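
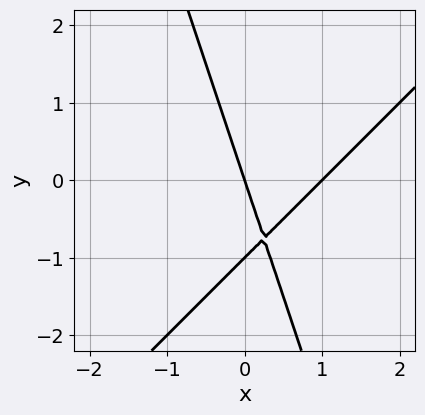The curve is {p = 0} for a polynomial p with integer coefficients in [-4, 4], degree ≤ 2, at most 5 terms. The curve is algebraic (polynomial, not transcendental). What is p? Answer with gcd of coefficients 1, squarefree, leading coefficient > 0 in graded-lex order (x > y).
3*x^2 - 2*x*y - y^2 - 3*x - y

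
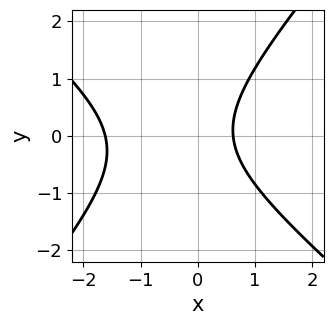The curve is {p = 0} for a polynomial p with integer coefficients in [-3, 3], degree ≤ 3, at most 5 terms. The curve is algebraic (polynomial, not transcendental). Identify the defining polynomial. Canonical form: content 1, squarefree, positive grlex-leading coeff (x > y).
3*x^2 + x*y - 3*y^2 + 3*x - 3

(a) Degree: the shape is more complex than any degree-1 curve, so deg p = 2.
(b) From the axis intercepts and sections: it misses every integer gridline on the y-axis.
(c) These observations pin down the coefficients.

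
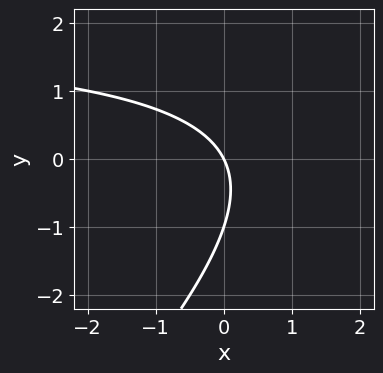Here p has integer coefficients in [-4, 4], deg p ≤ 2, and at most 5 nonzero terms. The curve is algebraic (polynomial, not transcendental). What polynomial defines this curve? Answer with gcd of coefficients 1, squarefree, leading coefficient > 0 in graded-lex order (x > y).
x*y - y^2 - 2*x - y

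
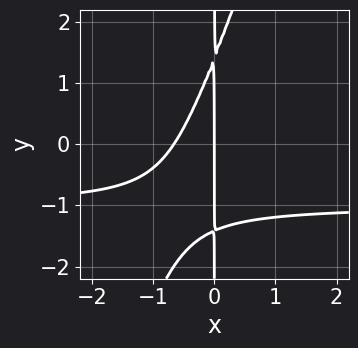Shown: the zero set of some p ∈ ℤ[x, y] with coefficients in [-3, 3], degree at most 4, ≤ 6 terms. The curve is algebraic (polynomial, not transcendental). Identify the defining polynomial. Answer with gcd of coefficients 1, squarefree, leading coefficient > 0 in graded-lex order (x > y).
3*x^2*y - x*y^2 + 3*x^2 + 2*x

First, degree: the shape is more complex than any degree-2 curve, so deg p = 3.
Next, checking where it meets the axes: the visible y-axis segment lies entirely on the curve; it meets the x-axis at x = 0 (among the integer gridlines).
Finally, fitting integer coefficients to these (and the overall shape) gives p.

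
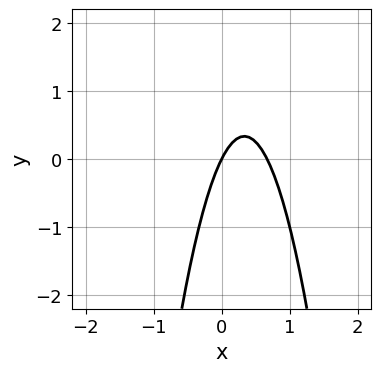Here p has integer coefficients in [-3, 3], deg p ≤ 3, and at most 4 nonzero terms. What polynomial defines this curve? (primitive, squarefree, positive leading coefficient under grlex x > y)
3*x^2 - 2*x + y

1. Degree: a generic line meets the curve in up to 2 points, so deg p = 2.
2. From the axis intercepts and sections: it meets the x-axis at x = 0 (among the integer gridlines); one y-axis crossing is at y = 0.
3. These observations pin down the coefficients.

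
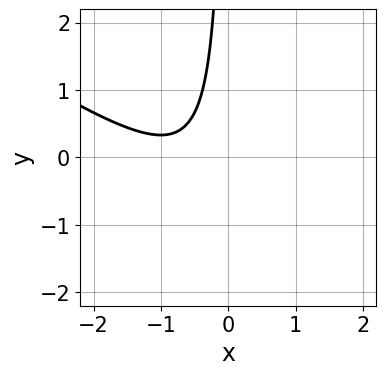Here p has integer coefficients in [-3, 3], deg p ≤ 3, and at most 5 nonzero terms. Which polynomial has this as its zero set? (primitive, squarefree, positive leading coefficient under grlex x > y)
First, deg p = 2. The shape is more complex than any degree-1 curve.
Next, observable constraints: no y-intercept at any integer in the box; no x-intercept at any integer in the box.
Finally, the integer polynomial consistent with all of this is the stated p.

2*x^2 + 3*x*y + 3*x + 2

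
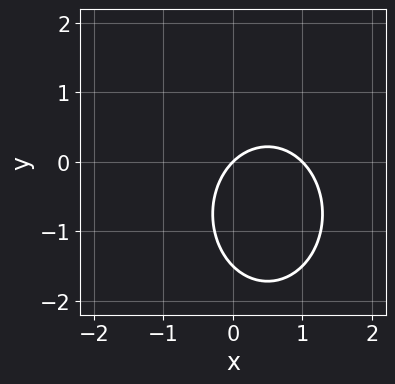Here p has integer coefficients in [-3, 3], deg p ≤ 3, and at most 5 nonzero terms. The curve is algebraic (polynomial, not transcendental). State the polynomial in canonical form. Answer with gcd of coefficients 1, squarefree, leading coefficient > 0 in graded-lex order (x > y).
3*x^2 + 2*y^2 - 3*x + 3*y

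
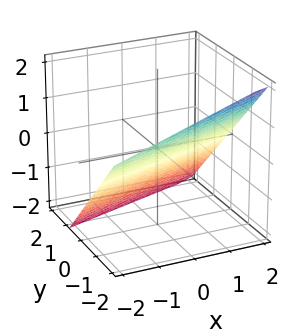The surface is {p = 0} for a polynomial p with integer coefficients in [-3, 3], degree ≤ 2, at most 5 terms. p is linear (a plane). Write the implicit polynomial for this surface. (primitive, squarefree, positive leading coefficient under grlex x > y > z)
1. The degree is 1 — the surface is flat (a plane).
2. Checking where it meets the axes: one x-axis crossing is at x = 2.
3. Assembling these constraints gives the stated polynomial.

x - 3*y - 3*z - 2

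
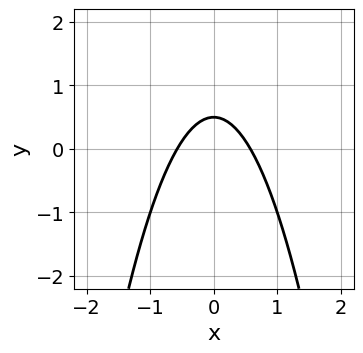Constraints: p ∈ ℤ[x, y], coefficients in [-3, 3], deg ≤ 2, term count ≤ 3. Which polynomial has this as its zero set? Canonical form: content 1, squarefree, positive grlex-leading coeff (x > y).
First, the degree is 2 — no degree-1 curve has this shape.
Then, symmetries: the x ↦ −x reflection is a symmetry, so x appears only in even powers.
Finally, putting this together gives p.

3*x^2 + 2*y - 1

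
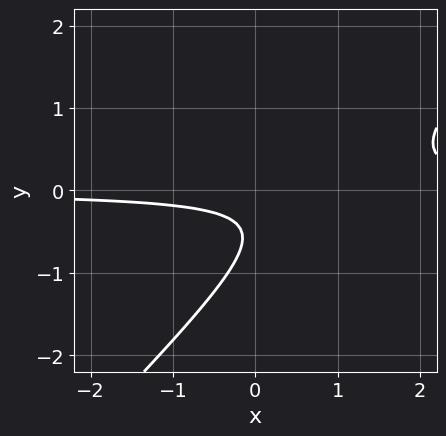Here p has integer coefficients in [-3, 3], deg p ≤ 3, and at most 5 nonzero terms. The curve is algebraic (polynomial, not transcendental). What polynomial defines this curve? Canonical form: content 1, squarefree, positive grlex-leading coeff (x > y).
3*x*y - 3*y^2 - 3*y - 1

1. deg p = 2. No degree-1 curve has this shape.
2. From the visible intercepts: the curve avoids every integer x-axis point in the box; it misses every integer gridline on the y-axis.
3. Together with the visible shape, these determine p as stated.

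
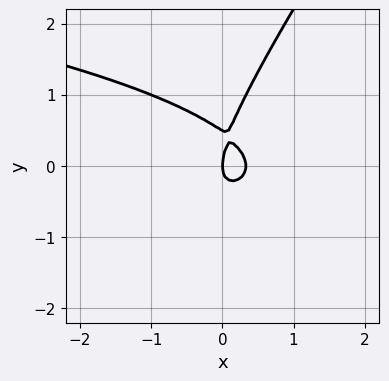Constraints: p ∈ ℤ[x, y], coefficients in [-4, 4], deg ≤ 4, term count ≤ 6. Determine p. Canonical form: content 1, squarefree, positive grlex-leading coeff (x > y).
3*x*y^2 - 2*y^3 + 3*x^2 + y^2 - x

Degree: a generic line meets the curve in up to 3 points, so deg p = 3.
Observable constraints: one y-axis crossing is at y = 0; one x-axis crossing is at x = 0.
Fitting integer coefficients to these (and the overall shape) gives p.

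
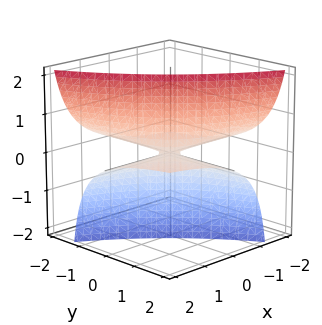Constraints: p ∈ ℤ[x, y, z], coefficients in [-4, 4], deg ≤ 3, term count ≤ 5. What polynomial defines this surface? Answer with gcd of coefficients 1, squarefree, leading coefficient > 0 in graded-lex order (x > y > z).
(a) Degree: a generic line meets the surface in up to 2 points, so deg p = 2.
(b) Checking where it meets the axes: the visible x-axis segment lies entirely on the surface; every point of the y-axis in the box is on the surface; it meets the z-axis at z = 0 (among the integer gridlines).
(c) Together with the visible shape, these determine p as stated.

x*y - 3*x*z - 3*y*z + z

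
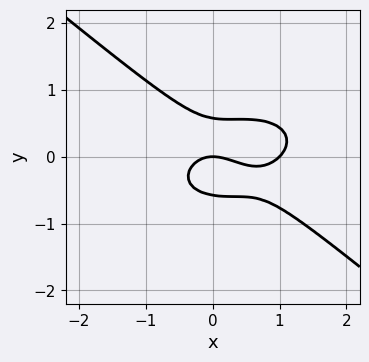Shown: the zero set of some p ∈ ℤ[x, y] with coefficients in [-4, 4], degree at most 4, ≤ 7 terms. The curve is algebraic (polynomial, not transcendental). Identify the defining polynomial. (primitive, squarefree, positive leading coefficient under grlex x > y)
(a) deg p = 3.
(b) Observable constraints: among the integer gridlines, it crosses the x-axis at x ∈ {0, 1}; one y-axis crossing is at y = 0.
(c) The integer polynomial consistent with all of this is the stated p.

x^3 + x*y^2 + 3*y^3 - x^2 - y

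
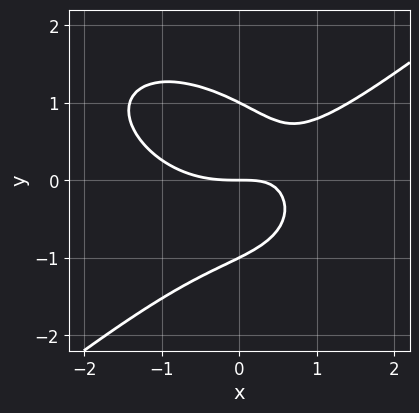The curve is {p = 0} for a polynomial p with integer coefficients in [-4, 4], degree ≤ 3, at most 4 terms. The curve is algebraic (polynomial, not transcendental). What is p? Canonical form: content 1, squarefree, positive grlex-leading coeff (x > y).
x^3 - 2*y^3 - 2*x*y + 2*y

1. deg p = 3. The shape is more complex than any degree-2 curve.
2. Reading off the gridlines: it meets the x-axis at x = 0 (among the integer gridlines); the y-axis gridline crossings are at y ∈ {-1, 0, 1}.
3. Matching integer coefficients to the picture gives p.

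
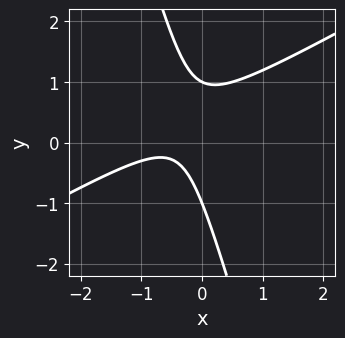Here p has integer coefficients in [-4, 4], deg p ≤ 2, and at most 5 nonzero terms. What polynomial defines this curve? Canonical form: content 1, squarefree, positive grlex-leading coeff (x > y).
2*x^2 - 3*x*y - y^2 + 2*x + 1

(a) deg p = 2. No degree-1 curve has this shape.
(b) From the visible intercepts: no x-intercept at any integer in the box; among the integer gridlines, it crosses the y-axis at y ∈ {-1, 1}.
(c) Assembling these constraints gives the stated polynomial.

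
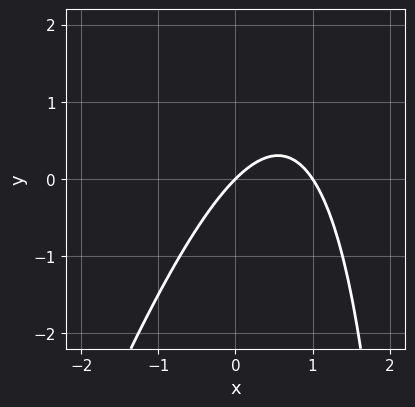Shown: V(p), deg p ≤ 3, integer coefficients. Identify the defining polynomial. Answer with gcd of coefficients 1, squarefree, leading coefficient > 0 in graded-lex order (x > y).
(a) Degree: the shape is more complex than any degree-1 curve, so deg p = 2.
(b) Checking where it meets the axes: the x-axis gridline crossings are at x ∈ {0, 1}; one y-axis crossing is at y = 0.
(c) Together with the visible shape, these determine p as stated.

3*x^2 - x*y - 3*x + 3*y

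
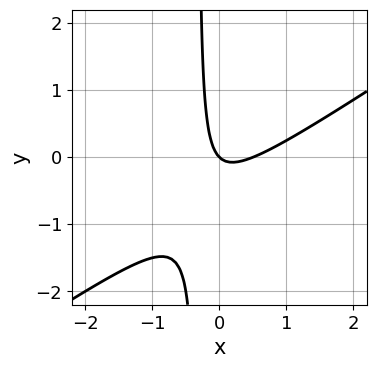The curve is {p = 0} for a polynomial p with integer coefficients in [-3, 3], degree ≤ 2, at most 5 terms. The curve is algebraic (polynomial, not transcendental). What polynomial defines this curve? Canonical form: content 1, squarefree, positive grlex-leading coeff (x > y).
2*x^2 - 3*x*y - x - y

First, degree: the shape is more complex than any degree-1 curve, so deg p = 2.
Then, from the visible intercepts: one y-axis crossing is at y = 0; it meets the x-axis at x = 0 (among the integer gridlines).
Finally, matching integer coefficients to the picture gives p.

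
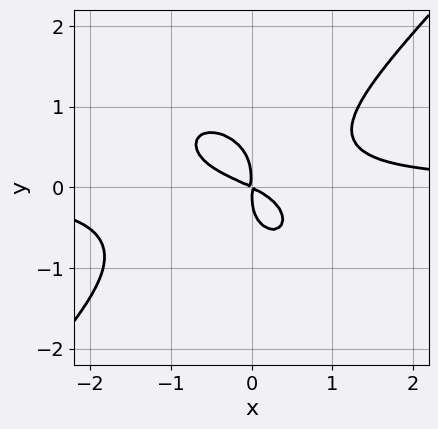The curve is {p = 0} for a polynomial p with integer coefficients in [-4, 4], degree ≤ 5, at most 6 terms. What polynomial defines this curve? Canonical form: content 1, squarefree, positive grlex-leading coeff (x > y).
(a) deg p = 4. No degree-3 curve has this shape.
(b) Solving for integer coefficients yields p as stated.

2*x^3*y - 2*y^4 + x^2*y - x^2 - 2*x*y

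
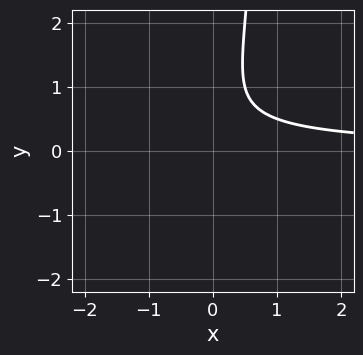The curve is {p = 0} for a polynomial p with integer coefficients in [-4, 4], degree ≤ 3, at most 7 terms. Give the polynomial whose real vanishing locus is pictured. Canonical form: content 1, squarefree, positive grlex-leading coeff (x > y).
x*y^2 + x*y - y^2 + y - 1

1. The degree is 3 — a generic line meets the curve in up to 3 points.
2. Reading off the gridlines: it misses every integer gridline on the x-axis; no y-intercept at any integer in the box.
3. The integer polynomial consistent with all of this is the stated p.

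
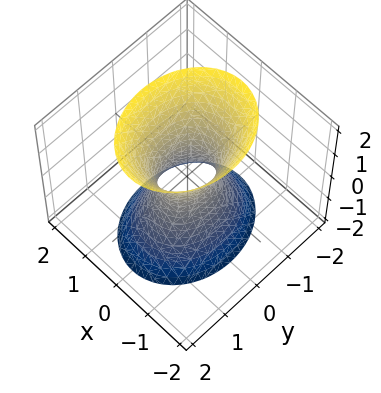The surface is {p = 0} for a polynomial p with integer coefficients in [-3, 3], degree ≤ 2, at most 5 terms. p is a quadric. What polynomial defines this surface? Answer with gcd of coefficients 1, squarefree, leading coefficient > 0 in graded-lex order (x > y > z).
3*x^2 + 2*y^2 - z^2 - 1

First, deg p = 2.
Next, symmetries: mirror symmetry y ↦ −y ⇒ only even powers of y; mirror symmetry x ↦ −x ⇒ only even powers of x; mirror symmetry z ↦ −z ⇒ only even powers of z.
Next, checking where it meets the axes: it misses every integer gridline on the z-axis.
Finally, solving for integer coefficients yields p as stated.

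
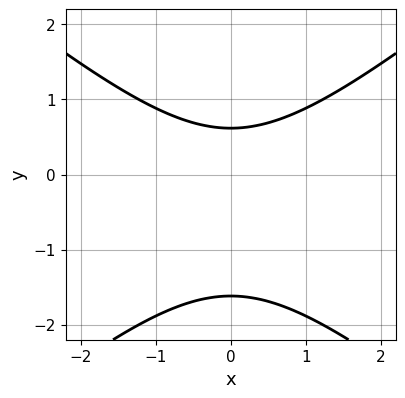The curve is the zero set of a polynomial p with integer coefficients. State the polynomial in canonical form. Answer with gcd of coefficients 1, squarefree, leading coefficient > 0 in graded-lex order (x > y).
(a) deg p = 2. No degree-1 curve has this shape.
(b) Symmetries: it's symmetric under x → −x, forcing even powers of x.
(c) From the visible intercepts: the curve avoids every integer x-axis point in the box.
(d) Assembling these constraints gives the stated polynomial.

2*x^2 - 3*y^2 - 3*y + 3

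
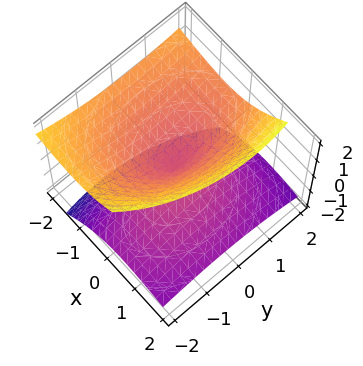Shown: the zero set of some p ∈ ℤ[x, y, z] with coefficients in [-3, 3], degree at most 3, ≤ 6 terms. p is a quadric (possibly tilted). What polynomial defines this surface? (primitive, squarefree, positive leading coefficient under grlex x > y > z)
2*x^2 + 3*x*z + y^2 - y*z - 3*z^2

First, there are 2 components.
Next, deg p = 2.
Next, from the visible intercepts: it crosses the y-axis at the gridline y = 0; it meets the x-axis at x = 0 (among the integer gridlines); one z-axis crossing is at z = 0.
Finally, putting this together gives p.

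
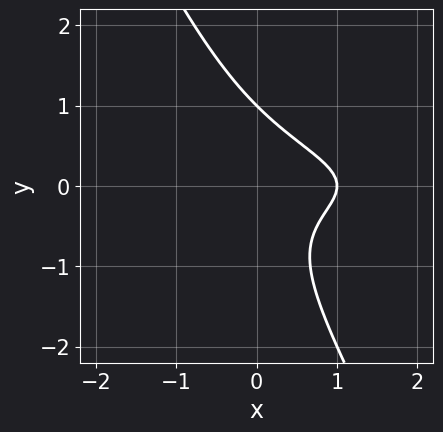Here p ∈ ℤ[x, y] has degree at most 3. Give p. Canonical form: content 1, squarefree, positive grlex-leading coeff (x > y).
2*x*y^2 + y^3 + x - 1

The degree is 3 — a generic line meets the curve in up to 3 points.
Checking where it meets the axes: it crosses the y-axis at the gridline y = 1; it meets the x-axis at x = 1 (among the integer gridlines).
Fitting integer coefficients to these (and the overall shape) gives p.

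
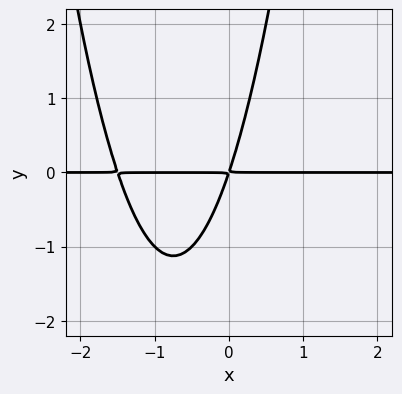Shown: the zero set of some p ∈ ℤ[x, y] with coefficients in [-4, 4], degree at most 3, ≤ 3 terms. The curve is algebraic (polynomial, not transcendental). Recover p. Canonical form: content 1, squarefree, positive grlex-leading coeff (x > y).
2*x^2*y + 3*x*y - y^2

First, degree: a generic line meets the curve in up to 3 points, so deg p = 3.
Next, from the visible intercepts: the visible x-axis segment lies entirely on the curve.
Finally, matching integer coefficients to the picture gives p.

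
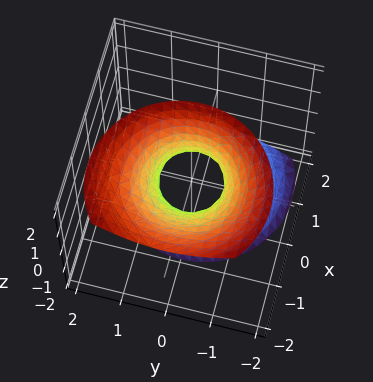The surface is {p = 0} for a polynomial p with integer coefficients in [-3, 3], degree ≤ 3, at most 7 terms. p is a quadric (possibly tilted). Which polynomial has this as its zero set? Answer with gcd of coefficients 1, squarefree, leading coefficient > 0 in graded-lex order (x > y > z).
2*x^2 + 2*x*z + 2*y^2 - z^2 - 1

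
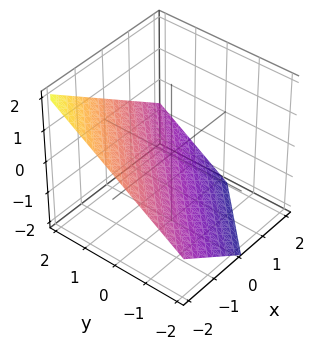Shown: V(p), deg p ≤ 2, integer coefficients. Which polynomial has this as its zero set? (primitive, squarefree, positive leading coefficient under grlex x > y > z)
deg p = 1.
From the axis intercepts and sections: it crosses the x-axis at the gridline x = -1; it crosses the y-axis at the gridline y = 1.
Together with the visible shape, these determine p as stated.

2*x - 2*y + 3*z + 2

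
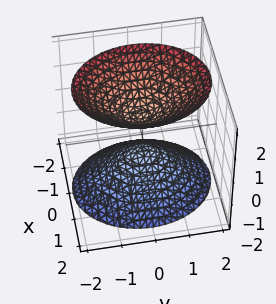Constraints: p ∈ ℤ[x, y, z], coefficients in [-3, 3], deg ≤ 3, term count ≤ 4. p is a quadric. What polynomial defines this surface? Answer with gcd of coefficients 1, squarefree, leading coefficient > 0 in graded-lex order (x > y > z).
3*x^2 + 2*y^2 - 2*z^2 + 1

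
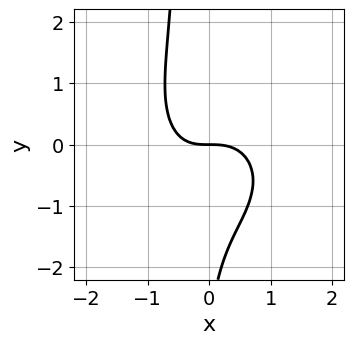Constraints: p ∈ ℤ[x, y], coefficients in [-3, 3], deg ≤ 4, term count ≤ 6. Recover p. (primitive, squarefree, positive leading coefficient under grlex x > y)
The degree is 3 — the shape is more complex than any degree-2 curve.
Checking where it meets the axes: one y-axis crossing is at y = 0; it meets the x-axis at x = 0 (among the integer gridlines).
Putting this together gives p.

3*x^3 + 3*x*y^2 + x*y + y^2 + 3*y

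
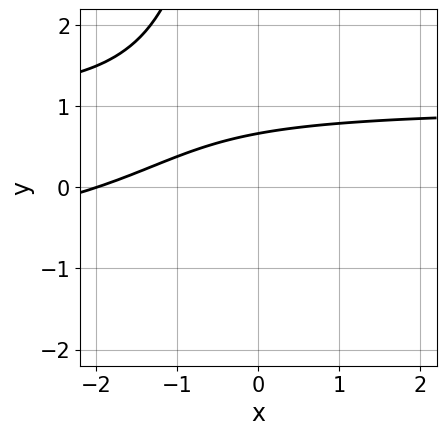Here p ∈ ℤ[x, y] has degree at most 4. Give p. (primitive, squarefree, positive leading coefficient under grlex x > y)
x*y^2 - x + 3*y - 2

First, deg p = 3.
Next, from the axis intercepts and sections: it meets the x-axis at x = -2 (among the integer gridlines).
Finally, solving for integer coefficients yields p as stated.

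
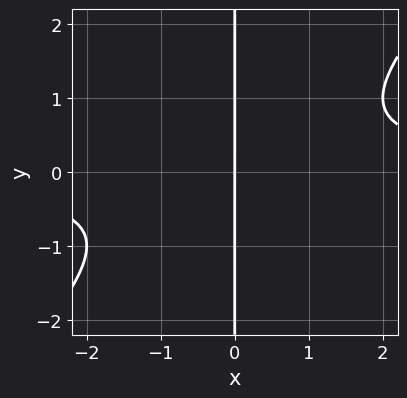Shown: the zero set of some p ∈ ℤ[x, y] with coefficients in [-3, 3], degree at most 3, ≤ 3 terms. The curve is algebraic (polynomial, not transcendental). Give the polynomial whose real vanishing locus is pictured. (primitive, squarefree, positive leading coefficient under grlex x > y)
First, degree: the shape is more complex than any degree-2 curve, so deg p = 3.
Next, reading off the gridlines: it meets the x-axis at x = 0 (among the integer gridlines); the visible y-axis segment lies entirely on the curve.
Finally, putting this together gives p.

x^2*y - x*y^2 - x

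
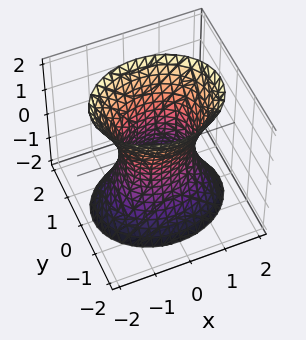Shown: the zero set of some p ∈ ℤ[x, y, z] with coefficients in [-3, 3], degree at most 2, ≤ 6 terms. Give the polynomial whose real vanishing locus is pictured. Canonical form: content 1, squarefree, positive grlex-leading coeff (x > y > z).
1. The degree is 2 — an hourglass — one-sheet hyperboloid; a quadric.
2. Symmetries: the x ↦ −x reflection is a symmetry, so x appears only in even powers; mirror symmetry z ↦ −z ⇒ only even powers of z; mirror symmetry y ↦ −y ⇒ only even powers of y.
3. Against the integer gridlines: the x-axis gridline crossings are at x ∈ {-1, 1}; no z-intercept at any integer in the box.
4. Fitting integer coefficients to these (and the overall shape) gives p.

2*x^2 + 3*y^2 - z^2 - 2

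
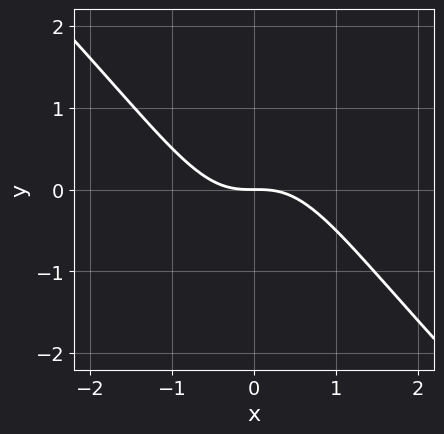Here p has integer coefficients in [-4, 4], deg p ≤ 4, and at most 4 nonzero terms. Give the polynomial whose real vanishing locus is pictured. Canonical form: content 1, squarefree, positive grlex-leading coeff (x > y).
x^3 + x^2*y + y

Degree: the shape is more complex than any degree-2 curve, so deg p = 3.
Observable constraints: it crosses the x-axis at the gridline x = 0; it crosses the y-axis at the gridline y = 0.
Putting this together gives p.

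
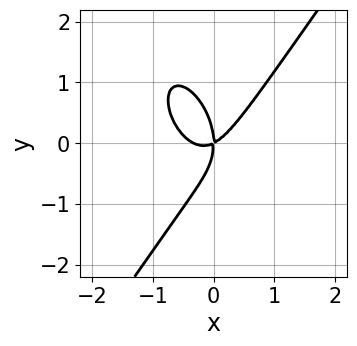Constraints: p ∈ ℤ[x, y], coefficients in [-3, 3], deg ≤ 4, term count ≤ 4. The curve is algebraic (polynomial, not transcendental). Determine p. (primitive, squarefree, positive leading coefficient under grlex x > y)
(a) Degree: a generic line meets the curve in up to 3 points, so deg p = 3.
(b) From the visible intercepts: one y-axis crossing is at y = 0; it crosses the x-axis at the gridline x = 0.
(c) Together with the visible shape, these determine p as stated.

3*x^3 - y^3 + x^2 - 2*x*y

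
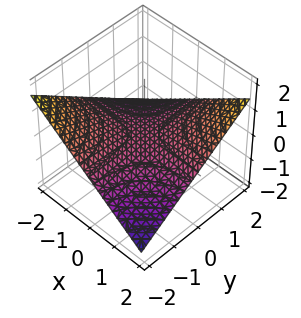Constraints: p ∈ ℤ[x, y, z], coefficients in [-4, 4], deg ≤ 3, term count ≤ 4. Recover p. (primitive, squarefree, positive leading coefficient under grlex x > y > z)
x*y - 3*z

(a) deg p = 2.
(b) Checking where it meets the axes: the visible x-axis segment lies entirely on the surface; every point of the y-axis in the box is on the surface; one z-axis crossing is at z = 0.
(c) Matching integer coefficients to the picture gives p.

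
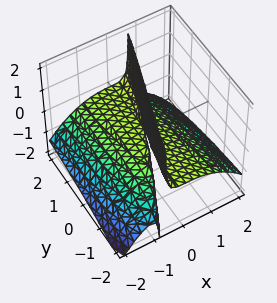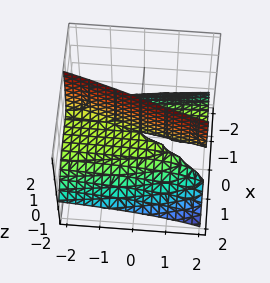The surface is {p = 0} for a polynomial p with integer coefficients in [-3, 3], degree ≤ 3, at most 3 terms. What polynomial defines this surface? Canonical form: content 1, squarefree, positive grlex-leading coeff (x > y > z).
The degree is 3 — the shape is more complex than any degree-2 surface.
Checking where it meets the axes: it crosses the x-axis at the gridline x = 0; every point of the z-axis in the box is on the surface; the visible y-axis segment lies entirely on the surface.
Fitting integer coefficients to these (and the overall shape) gives p.

x^3 + 3*x*z - y*z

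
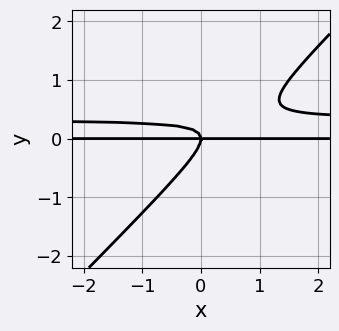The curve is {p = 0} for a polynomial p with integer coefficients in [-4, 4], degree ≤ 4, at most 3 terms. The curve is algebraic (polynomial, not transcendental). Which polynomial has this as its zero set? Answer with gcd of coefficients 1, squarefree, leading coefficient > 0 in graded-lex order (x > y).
3*x*y^2 - 3*y^3 - x*y

The degree is 3 — no degree-2 curve has this shape.
From the axis intercepts and sections: it crosses the y-axis at the gridline y = 0; every point of the x-axis in the box is on the curve.
The integer polynomial consistent with all of this is the stated p.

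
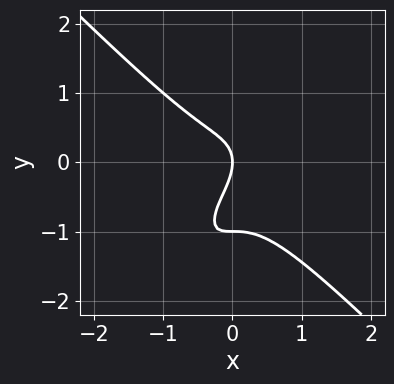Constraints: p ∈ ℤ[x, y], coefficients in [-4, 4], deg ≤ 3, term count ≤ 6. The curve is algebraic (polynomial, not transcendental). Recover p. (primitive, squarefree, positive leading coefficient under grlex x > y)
First, degree: no degree-2 curve has this shape, so deg p = 3.
Then, against the integer gridlines: it meets the x-axis at x = 0 (among the integer gridlines); the y-axis gridline crossings are at y ∈ {-1, 0}.
Finally, solving for integer coefficients yields p as stated.

2*x^3 - x*y^2 + y^3 + y^2 + x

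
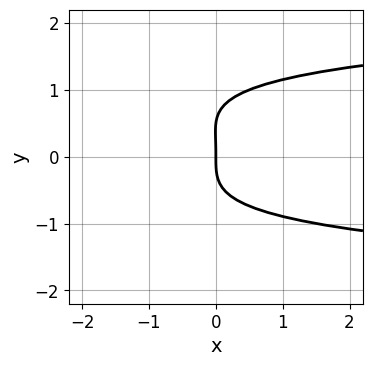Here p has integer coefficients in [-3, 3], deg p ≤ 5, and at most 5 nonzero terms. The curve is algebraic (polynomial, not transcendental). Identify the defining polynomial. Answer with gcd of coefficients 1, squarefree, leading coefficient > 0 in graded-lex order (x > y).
2*y^4 - y^3 - 2*x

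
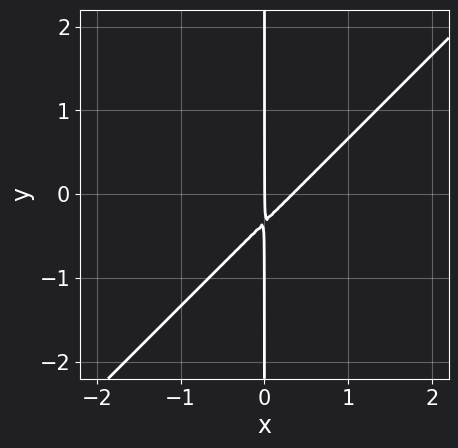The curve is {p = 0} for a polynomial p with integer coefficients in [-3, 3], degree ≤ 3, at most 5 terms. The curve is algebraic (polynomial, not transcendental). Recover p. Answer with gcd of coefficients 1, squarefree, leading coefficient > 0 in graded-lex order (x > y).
3*x^2 - 3*x*y - x

1. Degree: the shape is more complex than any degree-1 curve, so deg p = 2.
2. From the visible intercepts: one x-axis crossing is at x = 0; the visible y-axis segment lies entirely on the curve.
3. Assembling these constraints gives the stated polynomial.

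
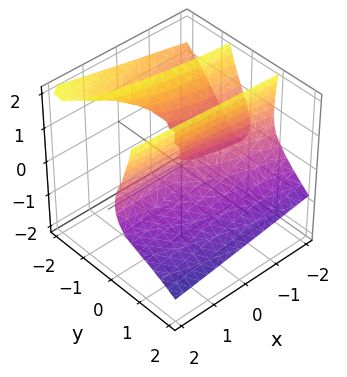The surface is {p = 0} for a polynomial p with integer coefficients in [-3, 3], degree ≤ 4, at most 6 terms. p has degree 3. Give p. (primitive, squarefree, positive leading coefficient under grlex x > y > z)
(a) I count 2 distinct pieces.
(b) Degree: the shape is more complex than any degree-2 surface, so deg p = 3.
(c) Checking where it meets the axes: it meets the y-axis at y = 0 (among the integer gridlines); every point of the x-axis in the box is on the surface; one z-axis crossing is at z = 0.
(d) Solving for integer coefficients yields p as stated.

2*y^3 + 3*y^2*z + x*y - z^2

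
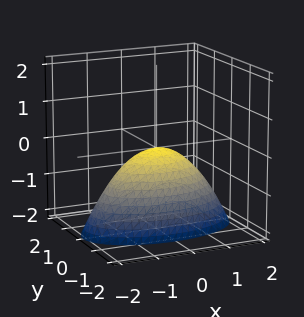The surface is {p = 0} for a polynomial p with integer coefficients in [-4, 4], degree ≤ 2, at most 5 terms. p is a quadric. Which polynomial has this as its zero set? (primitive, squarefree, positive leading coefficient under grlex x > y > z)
x^2 + 3*y^2 + 2*z

First, the degree is 2 — a single bowl opening along one axis; a quadric.
Next, symmetries: the y ↦ −y reflection is a symmetry, so y appears only in even powers; mirror symmetry x ↦ −x ⇒ only even powers of x.
Next, checking where it meets the axes: it crosses the z-axis at the gridline z = 0; it meets the y-axis at y = 0 (among the integer gridlines); it crosses the x-axis at the gridline x = 0.
Finally, fitting integer coefficients to these (and the overall shape) gives p.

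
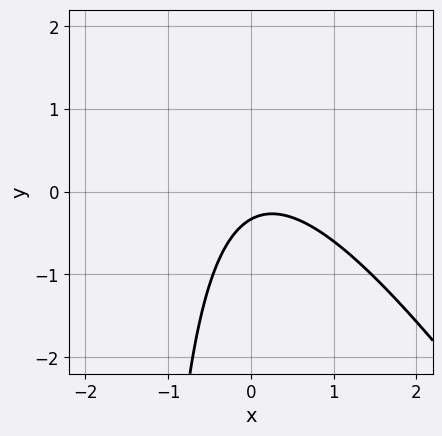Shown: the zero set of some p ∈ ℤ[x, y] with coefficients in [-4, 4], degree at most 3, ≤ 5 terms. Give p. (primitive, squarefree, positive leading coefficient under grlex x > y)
3*x^2 + 2*x*y - x + 3*y + 1

(a) Degree: the shape is more complex than any degree-1 curve, so deg p = 2.
(b) From the visible intercepts: the curve avoids every integer x-axis point in the box.
(c) Matching integer coefficients to the picture gives p.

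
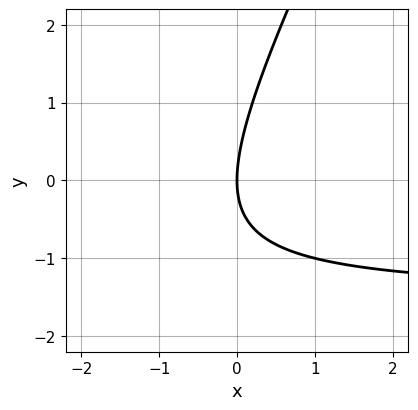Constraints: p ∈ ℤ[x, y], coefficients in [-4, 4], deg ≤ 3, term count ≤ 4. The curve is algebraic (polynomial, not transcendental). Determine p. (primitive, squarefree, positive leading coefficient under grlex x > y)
2*x*y - y^2 + 3*x

(a) The degree is 2 — no degree-1 curve has this shape.
(b) From the axis intercepts and sections: it crosses the y-axis at the gridline y = 0; one x-axis crossing is at x = 0.
(c) These observations pin down the coefficients.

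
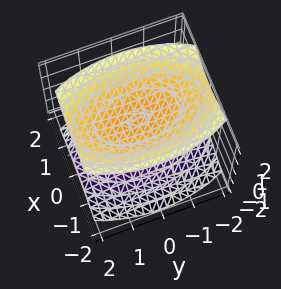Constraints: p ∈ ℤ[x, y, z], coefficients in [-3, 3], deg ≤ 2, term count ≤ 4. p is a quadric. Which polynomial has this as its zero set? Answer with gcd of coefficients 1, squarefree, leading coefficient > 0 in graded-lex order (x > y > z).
3*x^2 + y^2 - 3*z^2 + 3

First, there are 2 components. They look like related sheets of one shape, so recover p as a whole.
Then, the degree is 2 — two separate bowl-shaped sheets opening away from each other; a quadric.
Then, symmetries: the z ↦ −z reflection is a symmetry, so z appears only in even powers; it's symmetric under y → −y, forcing even powers of y; mirror symmetry x ↦ −x ⇒ only even powers of x.
Then, reading off the gridlines: among the integer gridlines, it crosses the z-axis at z ∈ {-1, 1}; it misses every integer gridline on the y-axis; the surface avoids every integer x-axis point in the box.
Finally, the integer polynomial consistent with all of this is the stated p.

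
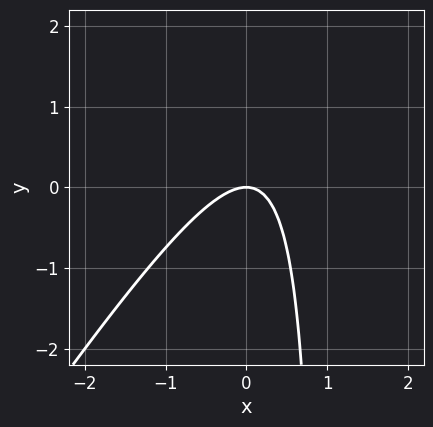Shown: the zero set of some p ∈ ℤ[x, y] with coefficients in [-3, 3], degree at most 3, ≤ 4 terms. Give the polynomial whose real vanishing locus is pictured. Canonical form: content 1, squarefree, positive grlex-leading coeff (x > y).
3*x^2 - 2*x*y + 2*y

(a) The degree is 2 — no degree-1 curve has this shape.
(b) Checking where it meets the axes: one x-axis crossing is at x = 0; it meets the y-axis at y = 0 (among the integer gridlines).
(c) Matching integer coefficients to the picture gives p.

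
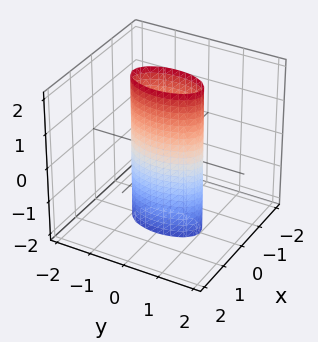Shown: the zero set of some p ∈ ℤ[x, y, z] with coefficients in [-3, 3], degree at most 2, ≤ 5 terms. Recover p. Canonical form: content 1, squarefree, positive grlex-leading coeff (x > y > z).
(a) deg p = 2.
(b) Symmetries: it's symmetric under y → −y, forcing even powers of y; mirror symmetry x ↦ −x ⇒ only even powers of x; mirror symmetry z ↦ −z ⇒ only even powers of z.
(c) Reading off the gridlines: it misses every integer gridline on the z-axis; among the integer gridlines, it crosses the y-axis at y ∈ {-1, 1}.
(d) These observations pin down the coefficients.

3*x^2 + y^2 - 1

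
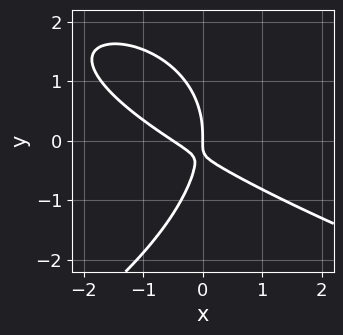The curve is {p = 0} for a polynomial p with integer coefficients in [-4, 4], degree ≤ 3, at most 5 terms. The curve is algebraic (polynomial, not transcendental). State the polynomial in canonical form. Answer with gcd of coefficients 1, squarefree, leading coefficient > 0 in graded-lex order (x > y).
deg p = 3. The shape is more complex than any degree-2 curve.
Observable constraints: it meets the y-axis at y = 0 (among the integer gridlines); one x-axis crossing is at x = 0.
The integer polynomial consistent with all of this is the stated p.

y^3 + 2*x^2 + 3*x*y + x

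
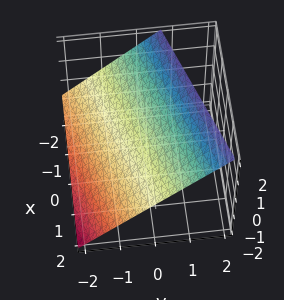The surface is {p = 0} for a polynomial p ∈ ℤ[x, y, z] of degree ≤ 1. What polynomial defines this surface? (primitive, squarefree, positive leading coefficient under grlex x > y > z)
x - 3*y + 3*z - 2

1. Degree: the surface is flat (a plane), so deg p = 1.
2. From the visible intercepts: it meets the x-axis at x = 2 (among the integer gridlines).
3. Together with the visible shape, these determine p as stated.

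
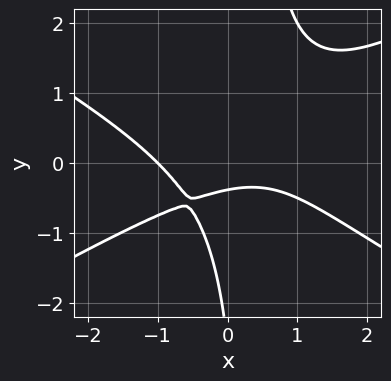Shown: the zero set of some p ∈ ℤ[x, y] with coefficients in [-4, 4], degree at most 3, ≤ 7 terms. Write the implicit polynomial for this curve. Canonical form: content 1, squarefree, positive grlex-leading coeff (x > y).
Degree: the shape is more complex than any degree-2 curve, so deg p = 3.
Against the integer gridlines: it crosses the x-axis at the gridline x = -1.
These observations pin down the coefficients.

x^3 - 3*x*y^2 + y^2 + 3*y + 1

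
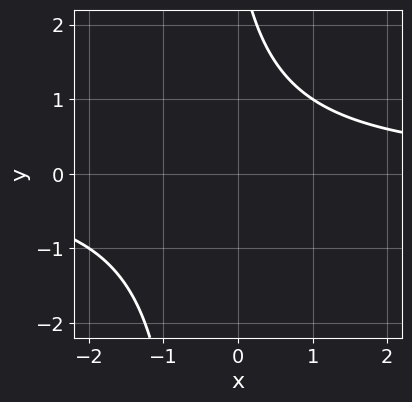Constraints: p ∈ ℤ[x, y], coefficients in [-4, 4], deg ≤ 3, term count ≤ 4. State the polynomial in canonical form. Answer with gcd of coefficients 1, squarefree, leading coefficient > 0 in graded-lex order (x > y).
1. Degree: the shape is more complex than any degree-1 curve, so deg p = 2.
2. From the visible intercepts: it misses every integer gridline on the x-axis; it misses every integer gridline on the y-axis.
3. Solving for integer coefficients yields p as stated.

2*x*y + y - 3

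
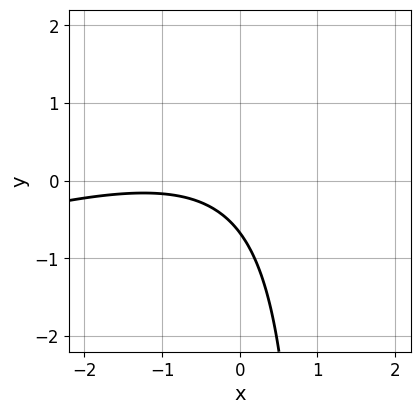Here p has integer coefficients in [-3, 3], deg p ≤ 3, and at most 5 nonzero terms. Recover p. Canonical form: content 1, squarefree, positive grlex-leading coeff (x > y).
x^2 - 3*x*y + 2*x + 3*y + 2

The degree is 2 — no degree-1 curve has this shape.
Against the integer gridlines: no x-intercept at any integer in the box.
These observations pin down the coefficients.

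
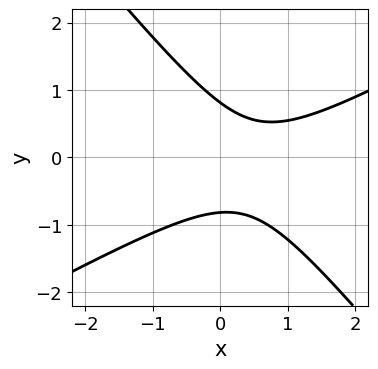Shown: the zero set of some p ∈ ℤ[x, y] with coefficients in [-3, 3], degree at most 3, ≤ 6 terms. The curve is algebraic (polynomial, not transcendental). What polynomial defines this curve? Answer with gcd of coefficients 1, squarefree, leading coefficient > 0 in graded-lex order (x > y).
2*x^2 - 2*x*y - 3*y^2 - 2*x + 2

First, deg p = 2. No degree-1 curve has this shape.
Next, from the axis intercepts and sections: the curve avoids every integer x-axis point in the box.
Finally, assembling these constraints gives the stated polynomial.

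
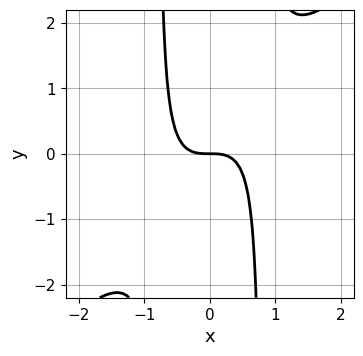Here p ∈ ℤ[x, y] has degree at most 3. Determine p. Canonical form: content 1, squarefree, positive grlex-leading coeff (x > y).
deg p = 3.
Checking where it meets the axes: it crosses the x-axis at the gridline x = 0; one y-axis crossing is at y = 0.
Fitting integer coefficients to these (and the overall shape) gives p.

3*x^3 - 3*x^2*y + 2*y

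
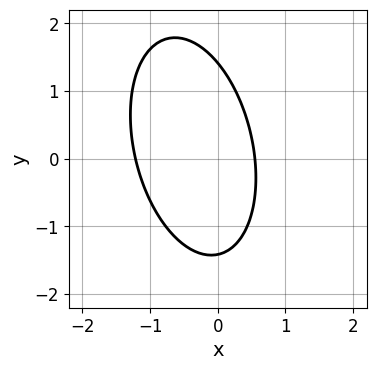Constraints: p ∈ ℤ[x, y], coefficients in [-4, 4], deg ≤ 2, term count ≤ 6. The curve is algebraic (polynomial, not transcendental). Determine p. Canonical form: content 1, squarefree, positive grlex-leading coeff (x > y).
First, the degree is 2 — the shape is more complex than any degree-1 curve.
Finally, the integer polynomial consistent with all of this is the stated p.

3*x^2 + x*y + y^2 + 2*x - 2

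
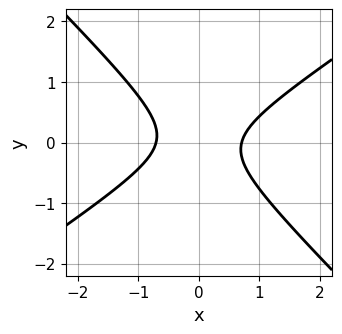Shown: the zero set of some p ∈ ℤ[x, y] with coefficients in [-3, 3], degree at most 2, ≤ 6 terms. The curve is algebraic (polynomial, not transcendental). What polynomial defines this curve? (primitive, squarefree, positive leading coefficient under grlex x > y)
First, the degree is 2 — a generic line meets the curve in up to 2 points.
Next, against the integer gridlines: it misses every integer gridline on the y-axis.
Finally, solving for integer coefficients yields p as stated.

2*x^2 - x*y - 3*y^2 - 1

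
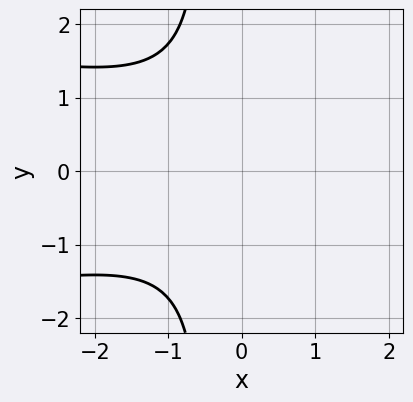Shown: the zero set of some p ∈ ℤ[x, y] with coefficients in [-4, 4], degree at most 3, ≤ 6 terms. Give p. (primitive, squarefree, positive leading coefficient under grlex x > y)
1. Degree: no degree-2 curve has this shape, so deg p = 3.
2. Symmetries: it's symmetric under y → −y, forcing even powers of y.
3. Observable constraints: it misses every integer gridline on the y-axis; it misses every integer gridline on the x-axis.
4. Fitting integer coefficients to these (and the overall shape) gives p.

2*x*y^2 + x^2 + y^2 + 2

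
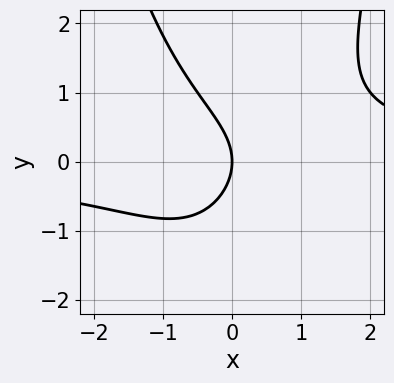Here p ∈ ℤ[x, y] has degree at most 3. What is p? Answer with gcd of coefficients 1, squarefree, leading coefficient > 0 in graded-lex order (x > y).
2*x^2*y - 2*y^2 - 3*x

First, degree: no degree-2 curve has this shape, so deg p = 3.
Then, from the axis intercepts and sections: it crosses the x-axis at the gridline x = 0; it meets the y-axis at y = 0 (among the integer gridlines).
Finally, putting this together gives p.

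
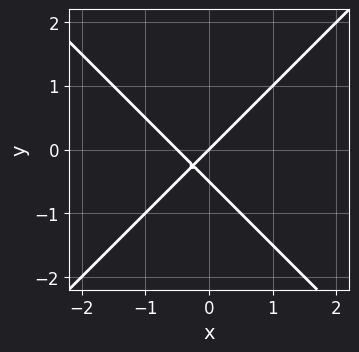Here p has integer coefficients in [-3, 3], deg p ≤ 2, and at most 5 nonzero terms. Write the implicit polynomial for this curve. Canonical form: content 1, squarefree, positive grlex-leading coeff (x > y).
2*x^2 - 2*y^2 + x - y

(a) The degree is 2 — a generic line meets the curve in up to 2 points.
(b) Checking where it meets the axes: it crosses the x-axis at the gridline x = 0; one y-axis crossing is at y = 0.
(c) Solving for integer coefficients yields p as stated.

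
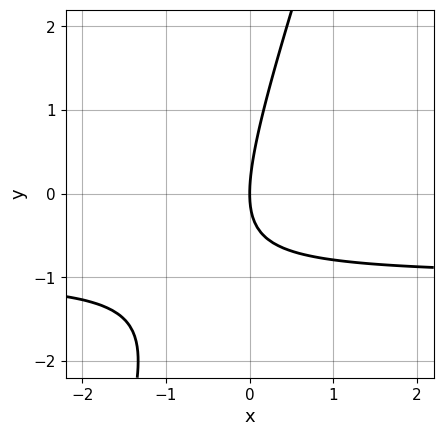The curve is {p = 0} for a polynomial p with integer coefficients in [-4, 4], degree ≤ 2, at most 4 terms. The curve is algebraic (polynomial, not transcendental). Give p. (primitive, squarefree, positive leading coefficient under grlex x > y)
3*x*y - y^2 + 3*x

1. Degree: no degree-1 curve has this shape, so deg p = 2.
2. From the visible intercepts: it crosses the y-axis at the gridline y = 0; it crosses the x-axis at the gridline x = 0.
3. Solving for integer coefficients yields p as stated.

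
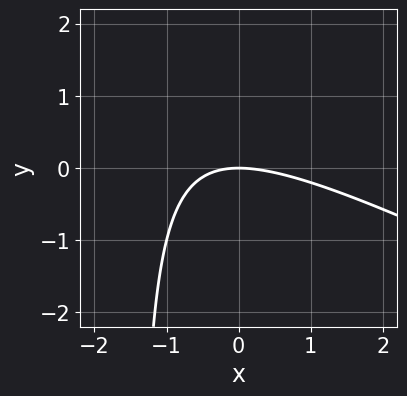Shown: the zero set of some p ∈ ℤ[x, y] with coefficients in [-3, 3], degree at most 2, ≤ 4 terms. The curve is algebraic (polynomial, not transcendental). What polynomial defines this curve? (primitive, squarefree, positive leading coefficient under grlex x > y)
Degree: a generic line meets the curve in up to 2 points, so deg p = 2.
Against the integer gridlines: it crosses the x-axis at the gridline x = 0; it meets the y-axis at y = 0 (among the integer gridlines).
These observations pin down the coefficients.

x^2 + 2*x*y + 3*y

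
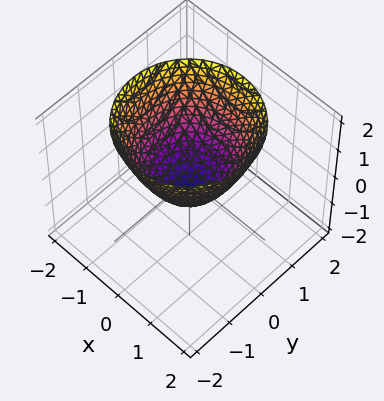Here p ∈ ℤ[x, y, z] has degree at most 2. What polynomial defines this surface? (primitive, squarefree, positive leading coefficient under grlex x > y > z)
2*x^2 + 2*y^2 - 2*z - 1

1. Degree: the shape is more complex than any degree-1 surface, so deg p = 2.
2. Symmetries: every cross-section ⟂ z is a circle, so x, y appear only via x² + y².
3. Checking where it meets the axes: a circular section at z = 2 has radius between 1 and 2.
4. Solving for integer coefficients yields p as stated.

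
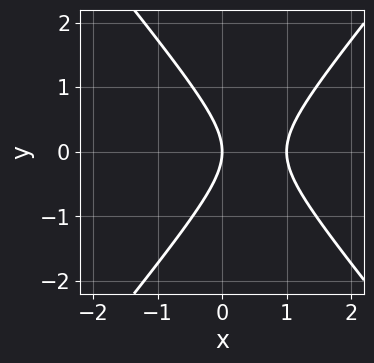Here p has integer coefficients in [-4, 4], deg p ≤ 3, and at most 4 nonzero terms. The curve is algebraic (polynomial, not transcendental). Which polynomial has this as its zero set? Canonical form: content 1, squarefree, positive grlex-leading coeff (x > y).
3*x^2 - 2*y^2 - 3*x

(a) Degree: no degree-1 curve has this shape, so deg p = 2.
(b) Symmetries: the y ↦ −y reflection is a symmetry, so y appears only in even powers.
(c) From the axis intercepts and sections: among the integer gridlines, it crosses the x-axis at x ∈ {0, 1}; it crosses the y-axis at the gridline y = 0.
(d) Solving for integer coefficients yields p as stated.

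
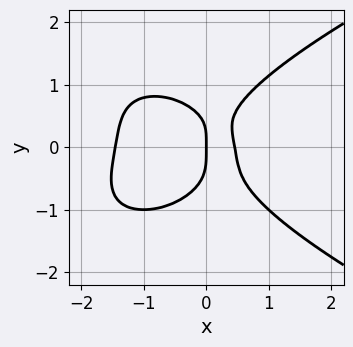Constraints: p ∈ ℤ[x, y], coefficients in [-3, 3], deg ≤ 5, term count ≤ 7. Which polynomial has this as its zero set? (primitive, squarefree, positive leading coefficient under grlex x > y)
3*y^4 - 3*x^3 - 3*x^2 - x*y + 2*x

deg p = 4. A generic line meets the curve in up to 4 points.
Against the integer gridlines: it meets the y-axis at y = 0 (among the integer gridlines); it meets the x-axis at x = 0 (among the integer gridlines).
Fitting integer coefficients to these (and the overall shape) gives p.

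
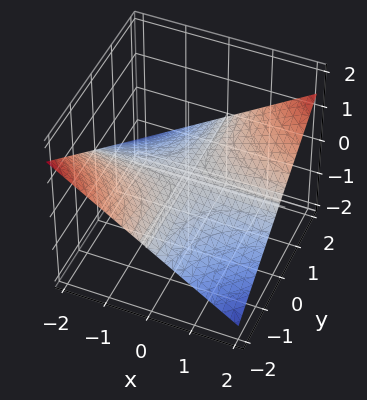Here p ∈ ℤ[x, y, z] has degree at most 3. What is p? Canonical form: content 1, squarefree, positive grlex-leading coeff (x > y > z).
x*y - 3*z

Degree: a hyperbolic paraboloid; a quadric, so deg p = 2.
Against the integer gridlines: the visible y-axis segment lies entirely on the surface; it crosses the z-axis at the gridline z = 0; every point of the x-axis in the box is on the surface.
Fitting integer coefficients to these (and the overall shape) gives p.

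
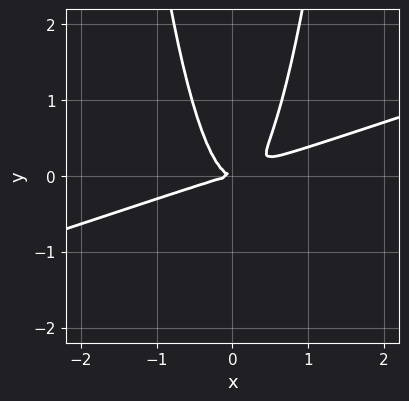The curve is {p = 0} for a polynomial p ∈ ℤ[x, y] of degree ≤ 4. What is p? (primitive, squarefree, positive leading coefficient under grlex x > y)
x^3 - 3*x^2*y + y^2

deg p = 3. No degree-2 curve has this shape.
From the axis intercepts and sections: it crosses the y-axis at the gridline y = 0; it crosses the x-axis at the gridline x = 0.
These observations pin down the coefficients.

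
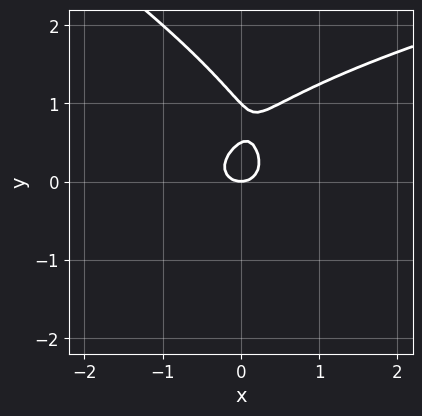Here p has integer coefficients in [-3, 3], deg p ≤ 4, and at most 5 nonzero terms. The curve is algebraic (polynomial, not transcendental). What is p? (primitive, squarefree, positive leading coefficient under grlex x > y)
x*y^2 + 2*y^3 - 2*x^2 - 3*y^2 + y

(a) Degree: a generic line meets the curve in up to 3 points, so deg p = 3.
(b) Checking where it meets the axes: the y-axis gridline crossings are at y ∈ {0, 1}; it crosses the x-axis at the gridline x = 0.
(c) Putting this together gives p.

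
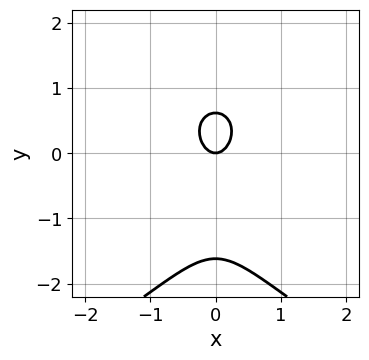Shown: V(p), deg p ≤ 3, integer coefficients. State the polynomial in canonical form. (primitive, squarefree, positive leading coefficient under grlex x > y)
y^3 + 3*x^2 + y^2 - y

The degree is 3 — the shape is more complex than any degree-2 curve.
Symmetries: the x ↦ −x reflection is a symmetry, so x appears only in even powers.
From the axis intercepts and sections: it crosses the y-axis at the gridline y = 0; it crosses the x-axis at the gridline x = 0.
Matching integer coefficients to the picture gives p.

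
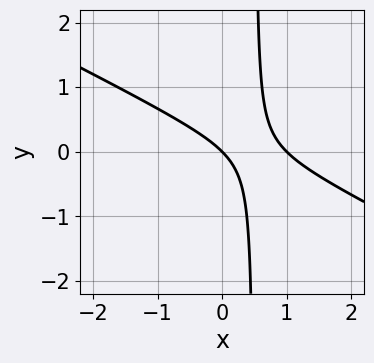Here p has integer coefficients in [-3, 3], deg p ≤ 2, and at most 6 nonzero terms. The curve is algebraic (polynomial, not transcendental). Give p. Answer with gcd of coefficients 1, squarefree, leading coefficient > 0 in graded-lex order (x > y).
x^2 + 2*x*y - x - y

First, the degree is 2 — the shape is more complex than any degree-1 curve.
Next, from the axis intercepts and sections: it crosses the y-axis at the gridline y = 0; the x-axis gridline crossings are at x ∈ {0, 1}.
Finally, fitting integer coefficients to these (and the overall shape) gives p.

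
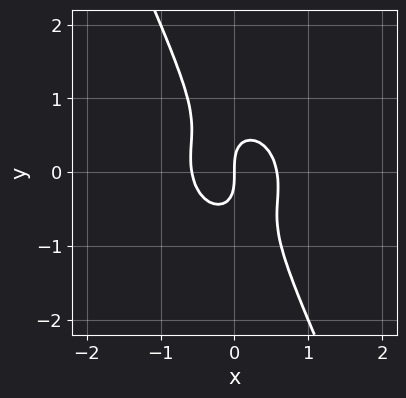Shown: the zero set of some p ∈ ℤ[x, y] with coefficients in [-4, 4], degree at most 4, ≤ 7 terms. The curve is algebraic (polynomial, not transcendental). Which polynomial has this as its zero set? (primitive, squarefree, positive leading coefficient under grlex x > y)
3*x^3 + x^2*y + 2*x*y^2 + y^3 - x

The degree is 3 — no degree-2 curve has this shape.
Reading off the gridlines: one y-axis crossing is at y = 0; it meets the x-axis at x = 0 (among the integer gridlines).
The integer polynomial consistent with all of this is the stated p.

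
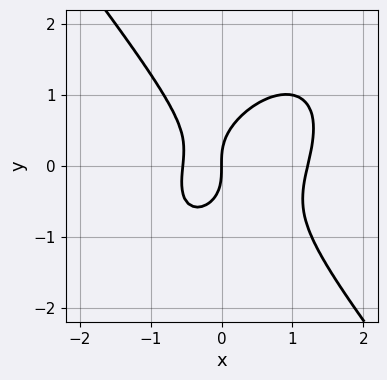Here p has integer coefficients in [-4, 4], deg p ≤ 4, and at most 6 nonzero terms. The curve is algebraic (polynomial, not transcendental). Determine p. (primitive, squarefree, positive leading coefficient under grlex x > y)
1. Degree: a generic line meets the curve in up to 3 points, so deg p = 3.
2. From the visible intercepts: one y-axis crossing is at y = 0; one x-axis crossing is at x = 0.
3. Assembling these constraints gives the stated polynomial.

3*x^3 - x^2*y + 2*y^3 - 2*x^2 - 2*x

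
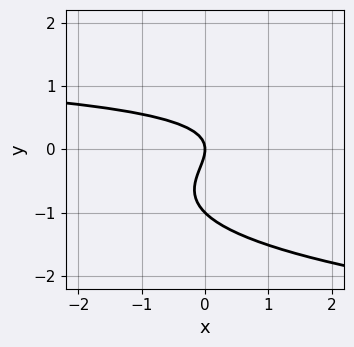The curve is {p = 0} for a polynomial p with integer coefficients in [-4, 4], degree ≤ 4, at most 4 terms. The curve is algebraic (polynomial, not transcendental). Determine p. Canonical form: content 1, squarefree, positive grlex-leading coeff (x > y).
3*y^3 - x*y + 3*y^2 + 2*x

1. deg p = 3.
2. Observable constraints: it meets the x-axis at x = 0 (among the integer gridlines); the y-axis gridline crossings are at y ∈ {-1, 0}.
3. Fitting integer coefficients to these (and the overall shape) gives p.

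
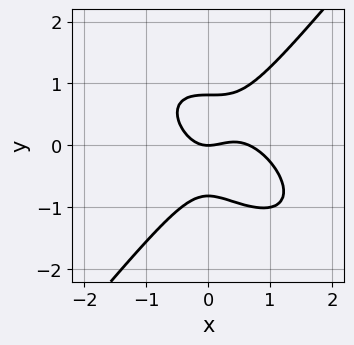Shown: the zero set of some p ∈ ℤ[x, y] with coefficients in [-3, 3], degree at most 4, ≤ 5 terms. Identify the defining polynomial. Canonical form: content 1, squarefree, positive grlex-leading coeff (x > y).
3*x^3 + 2*x^2*y - 3*y^3 - 2*x^2 + 2*y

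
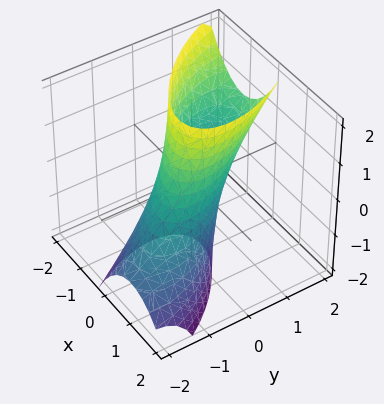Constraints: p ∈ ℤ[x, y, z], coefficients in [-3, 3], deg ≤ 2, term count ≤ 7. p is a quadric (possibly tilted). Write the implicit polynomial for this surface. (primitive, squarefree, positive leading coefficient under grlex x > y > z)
(a) The degree is 2 — the shape is more complex than any degree-1 surface.
(b) Against the integer gridlines: no z-intercept at any integer in the box; among the integer gridlines, it crosses the y-axis at y ∈ {-1, 1}.
(c) Assembling these constraints gives the stated polynomial.

3*x^2 + 3*x*y + 2*y^2 - 2*y*z - 2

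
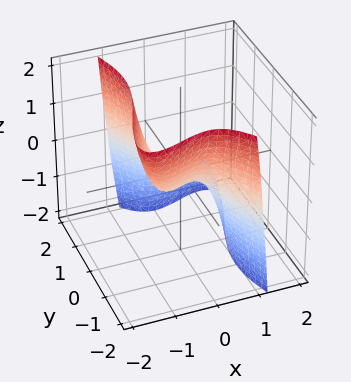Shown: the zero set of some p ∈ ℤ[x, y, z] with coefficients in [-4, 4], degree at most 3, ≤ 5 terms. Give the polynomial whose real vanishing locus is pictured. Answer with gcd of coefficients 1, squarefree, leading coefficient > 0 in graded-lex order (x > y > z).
3*x^3 - 3*x^2*y + y^3 + 2*z

(a) deg p = 3. No degree-2 surface has this shape.
(b) From the visible intercepts: one x-axis crossing is at x = 0; one y-axis crossing is at y = 0; it meets the z-axis at z = 0 (among the integer gridlines).
(c) The integer polynomial consistent with all of this is the stated p.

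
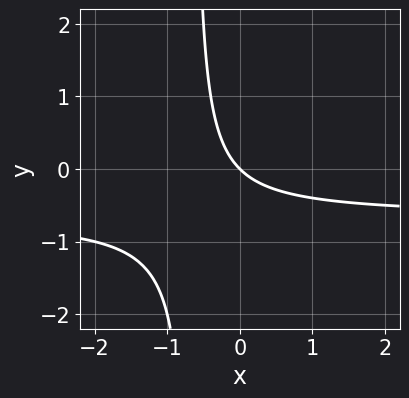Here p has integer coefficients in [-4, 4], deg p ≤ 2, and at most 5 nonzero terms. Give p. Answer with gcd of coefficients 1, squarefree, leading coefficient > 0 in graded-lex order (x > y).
First, deg p = 2. The shape is more complex than any degree-1 curve.
Then, from the visible intercepts: it crosses the x-axis at the gridline x = 0; it meets the y-axis at y = 0 (among the integer gridlines).
Finally, together with the visible shape, these determine p as stated.

3*x*y + 2*x + 2*y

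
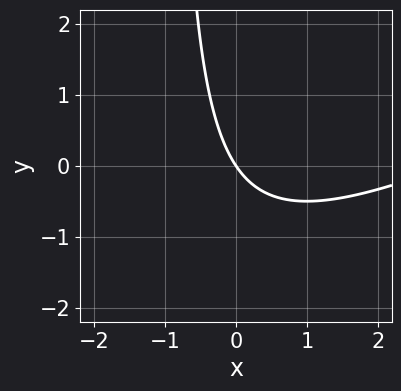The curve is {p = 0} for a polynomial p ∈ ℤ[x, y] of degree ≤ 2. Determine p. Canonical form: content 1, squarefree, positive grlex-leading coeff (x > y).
x^2 - 2*x*y - 3*x - 2*y

Degree: no degree-1 curve has this shape, so deg p = 2.
From the axis intercepts and sections: one y-axis crossing is at y = 0; one x-axis crossing is at x = 0.
Putting this together gives p.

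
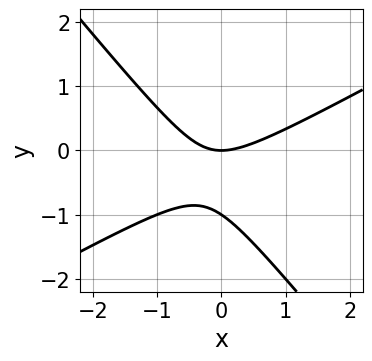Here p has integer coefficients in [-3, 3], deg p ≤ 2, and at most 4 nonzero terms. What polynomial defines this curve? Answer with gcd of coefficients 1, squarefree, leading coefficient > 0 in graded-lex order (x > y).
Degree: a generic line meets the curve in up to 2 points, so deg p = 2.
From the visible intercepts: the y-axis gridline crossings are at y ∈ {-1, 0}; it crosses the x-axis at the gridline x = 0.
Assembling these constraints gives the stated polynomial.

2*x^2 - 2*x*y - 3*y^2 - 3*y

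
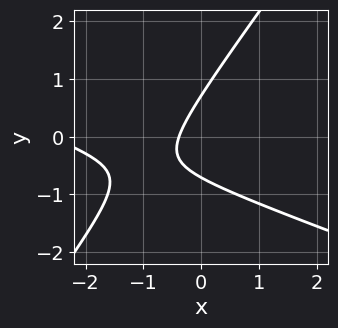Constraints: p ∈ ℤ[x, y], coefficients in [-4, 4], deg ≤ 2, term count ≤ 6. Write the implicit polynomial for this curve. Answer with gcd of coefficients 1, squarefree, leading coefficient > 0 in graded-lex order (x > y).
x^2 + 2*x*y - 2*y^2 + 3*x + 1

The degree is 2 — the shape is more complex than any degree-1 curve.
The integer polynomial consistent with all of this is the stated p.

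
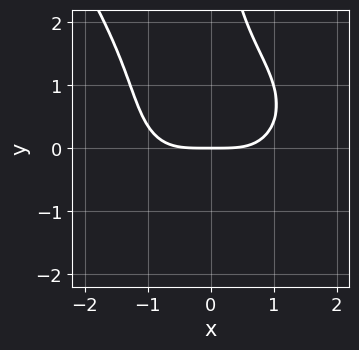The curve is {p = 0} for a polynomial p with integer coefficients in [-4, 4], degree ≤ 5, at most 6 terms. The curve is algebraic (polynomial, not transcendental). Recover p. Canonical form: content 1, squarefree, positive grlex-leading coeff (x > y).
x^4 + x^2*y^2 + x*y^3 - 3*y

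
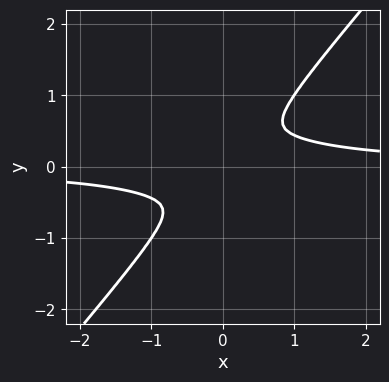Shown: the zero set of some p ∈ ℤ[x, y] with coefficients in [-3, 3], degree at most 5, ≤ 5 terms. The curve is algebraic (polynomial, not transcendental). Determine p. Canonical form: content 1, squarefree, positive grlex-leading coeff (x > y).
The degree is 4 — no degree-3 curve has this shape.
Putting this together gives p.

2*x^3*y + x^2*y^2 - 2*y^4 - x^2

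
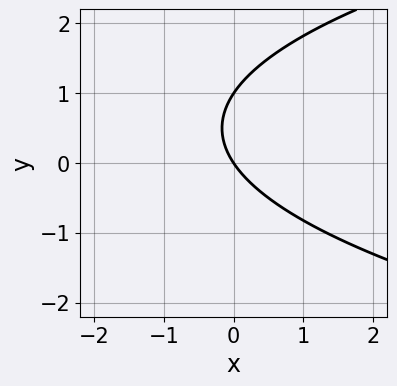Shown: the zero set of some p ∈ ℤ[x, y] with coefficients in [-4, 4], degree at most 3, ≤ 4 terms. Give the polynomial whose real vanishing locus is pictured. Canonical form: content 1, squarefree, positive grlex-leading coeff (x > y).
2*y^2 - 3*x - 2*y

1. The degree is 2 — a generic line meets the curve in up to 2 points.
2. Checking where it meets the axes: the y-axis gridline crossings are at y ∈ {0, 1}; one x-axis crossing is at x = 0.
3. These observations pin down the coefficients.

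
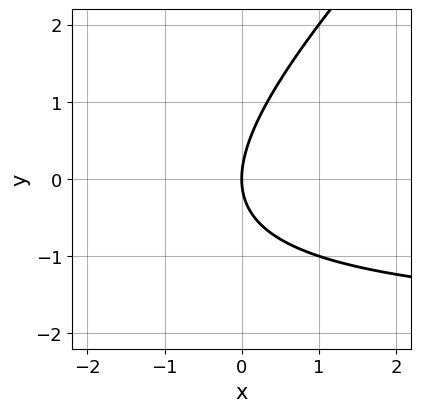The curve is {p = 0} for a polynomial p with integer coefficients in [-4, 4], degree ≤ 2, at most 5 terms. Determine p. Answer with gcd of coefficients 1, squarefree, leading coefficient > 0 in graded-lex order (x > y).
deg p = 2.
From the visible intercepts: it meets the x-axis at x = 0 (among the integer gridlines); it crosses the y-axis at the gridline y = 0.
Fitting integer coefficients to these (and the overall shape) gives p.

x*y - y^2 + 2*x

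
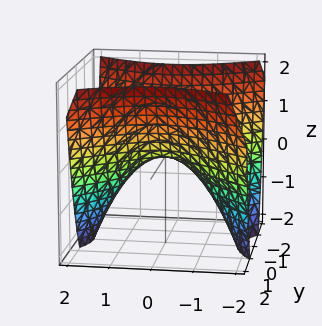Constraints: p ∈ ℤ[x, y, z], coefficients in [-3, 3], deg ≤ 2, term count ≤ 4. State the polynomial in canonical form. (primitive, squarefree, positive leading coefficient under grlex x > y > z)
2*x^2 - 3*y^2 + 3*z

1. Degree: a hyperbolic paraboloid; a quadric, so deg p = 2.
2. Symmetries: mirror symmetry x ↦ −x ⇒ only even powers of x; mirror symmetry y ↦ −y ⇒ only even powers of y.
3. From the axis intercepts and sections: it meets the z-axis at z = 0 (among the integer gridlines); it meets the x-axis at x = 0 (among the integer gridlines); it crosses the y-axis at the gridline y = 0.
4. These observations pin down the coefficients.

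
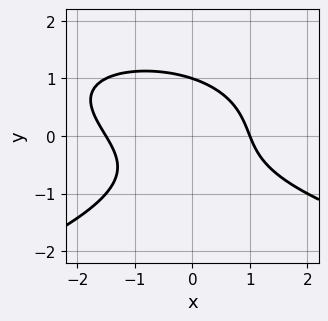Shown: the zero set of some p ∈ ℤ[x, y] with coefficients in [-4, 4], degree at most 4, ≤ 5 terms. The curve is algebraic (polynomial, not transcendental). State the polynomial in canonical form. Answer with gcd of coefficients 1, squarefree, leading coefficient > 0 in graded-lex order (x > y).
3*y^3 + 2*x^2 + 2*x*y + x - 3

First, the degree is 3 — a generic line meets the curve in up to 3 points.
Then, observable constraints: it crosses the x-axis at the gridline x = 1; it meets the y-axis at y = 1 (among the integer gridlines).
Finally, solving for integer coefficients yields p as stated.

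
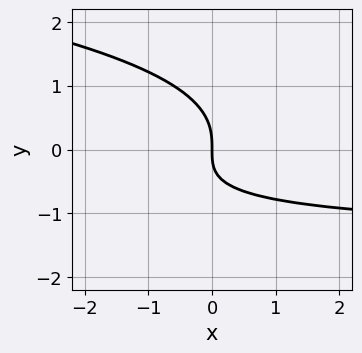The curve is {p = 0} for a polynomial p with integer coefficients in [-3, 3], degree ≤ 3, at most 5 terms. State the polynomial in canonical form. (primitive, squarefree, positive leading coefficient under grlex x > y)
3*y^3 + 2*x*y + 3*x

Degree: no degree-2 curve has this shape, so deg p = 3.
Reading off the gridlines: it crosses the y-axis at the gridline y = 0; it crosses the x-axis at the gridline x = 0.
These observations pin down the coefficients.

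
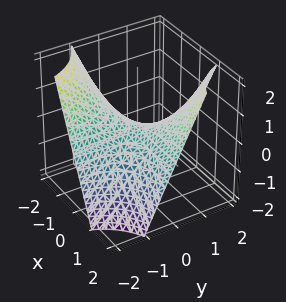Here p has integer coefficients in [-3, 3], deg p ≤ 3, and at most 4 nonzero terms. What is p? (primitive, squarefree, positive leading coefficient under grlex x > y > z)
First, the degree is 2 — a saddle surface; a quadric.
Next, against the integer gridlines: the visible y-axis segment lies entirely on the surface; every point of the x-axis in the box is on the surface.
Finally, matching integer coefficients to the picture gives p.

x*y - z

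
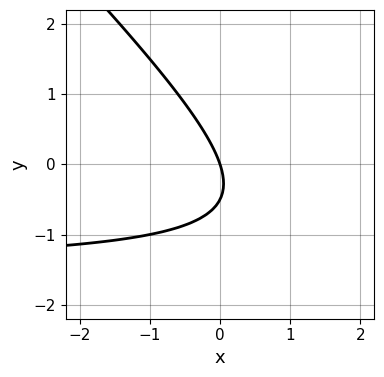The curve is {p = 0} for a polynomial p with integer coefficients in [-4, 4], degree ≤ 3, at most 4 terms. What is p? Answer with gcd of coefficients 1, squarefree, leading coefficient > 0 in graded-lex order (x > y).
2*x*y + 2*y^2 + 3*x + y

(a) deg p = 2. No degree-1 curve has this shape.
(b) Checking where it meets the axes: it crosses the y-axis at the gridline y = 0; it crosses the x-axis at the gridline x = 0.
(c) Fitting integer coefficients to these (and the overall shape) gives p.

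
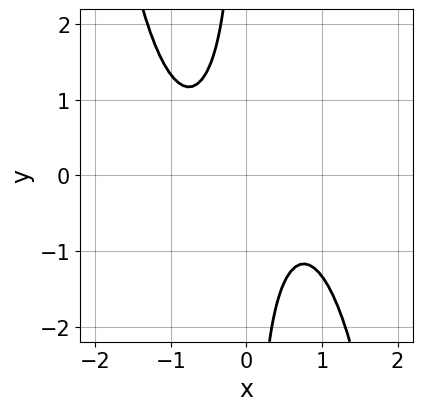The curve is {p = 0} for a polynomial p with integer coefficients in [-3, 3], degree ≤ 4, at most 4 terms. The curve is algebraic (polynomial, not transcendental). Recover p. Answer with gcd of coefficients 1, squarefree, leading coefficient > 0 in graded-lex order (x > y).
2*x^4 + 3*x*y + 2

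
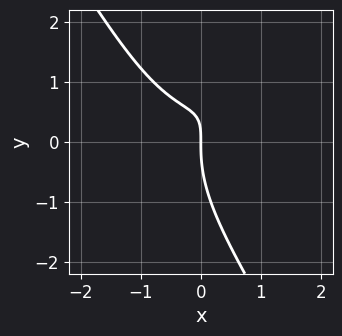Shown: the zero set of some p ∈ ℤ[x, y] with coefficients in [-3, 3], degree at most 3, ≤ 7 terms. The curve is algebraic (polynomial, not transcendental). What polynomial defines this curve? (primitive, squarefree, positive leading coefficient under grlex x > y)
(a) The degree is 3 — the shape is more complex than any degree-2 curve.
(b) From the visible intercepts: it meets the x-axis at x = 0 (among the integer gridlines); it meets the y-axis at y = 0 (among the integer gridlines).
(c) These observations pin down the coefficients.

2*x^3 + x*y^2 + y^3 - 3*x*y + 2*x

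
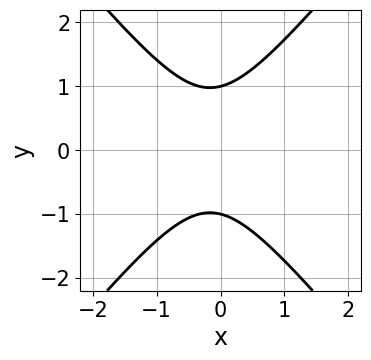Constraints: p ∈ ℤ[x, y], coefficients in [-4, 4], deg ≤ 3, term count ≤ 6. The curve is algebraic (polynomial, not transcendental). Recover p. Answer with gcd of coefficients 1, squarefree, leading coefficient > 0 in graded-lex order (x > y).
First, degree: the shape is more complex than any degree-1 curve, so deg p = 2.
Next, symmetries: it's symmetric under y → −y, forcing even powers of y.
Next, observable constraints: the y-axis gridline crossings are at y ∈ {-1, 1}; no x-intercept at any integer in the box.
Finally, these observations pin down the coefficients.

3*x^2 - 2*y^2 + x + 2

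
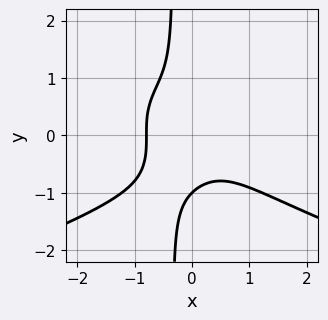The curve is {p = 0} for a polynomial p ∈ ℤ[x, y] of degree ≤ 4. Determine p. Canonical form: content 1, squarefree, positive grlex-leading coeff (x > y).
First, degree: no degree-3 curve has this shape, so deg p = 4.
Next, from the axis intercepts and sections: it crosses the y-axis at the gridline y = -1.
Finally, matching integer coefficients to the picture gives p.

3*x*y^3 + 2*x^3 + y^3 + 1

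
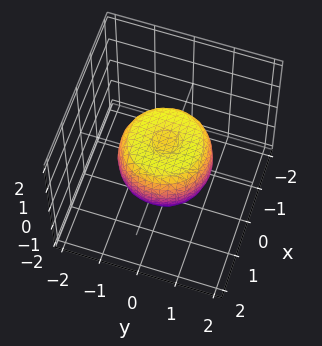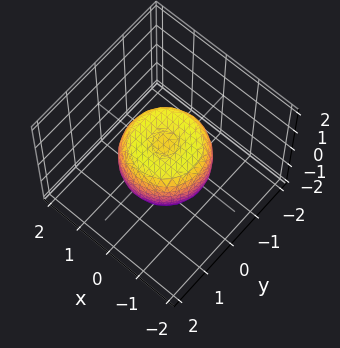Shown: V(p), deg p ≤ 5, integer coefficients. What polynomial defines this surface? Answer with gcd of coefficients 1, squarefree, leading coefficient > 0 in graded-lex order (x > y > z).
2*x^4 + 4*x^2*y^2 + 2*y^4 - 2*x^2 - 2*y^2 + 2*z^2 - 1

1. deg p = 4. A generic line meets the surface in up to 4 points.
2. Symmetry: every cross-section ⟂ z is a circle, so x, y appear only via x² + y².
3. Against the integer gridlines: a circular section at z = 0 has radius between 1 and 2.
4. Together with the visible shape, these determine p as stated.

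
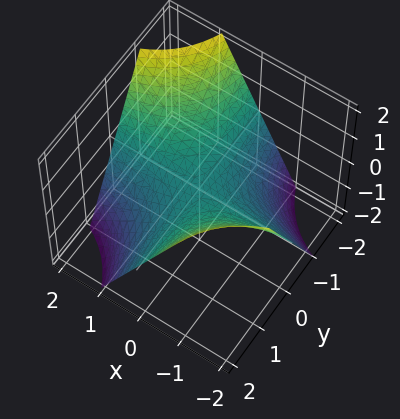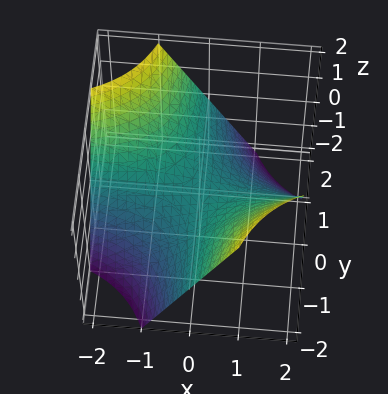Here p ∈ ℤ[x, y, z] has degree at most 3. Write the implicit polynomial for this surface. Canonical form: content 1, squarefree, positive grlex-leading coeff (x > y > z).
x*y + z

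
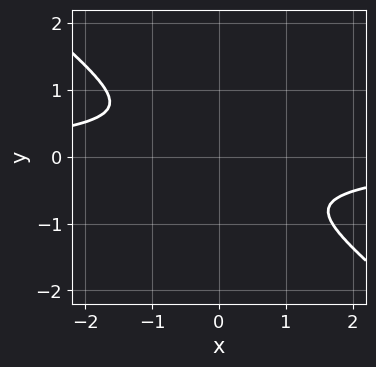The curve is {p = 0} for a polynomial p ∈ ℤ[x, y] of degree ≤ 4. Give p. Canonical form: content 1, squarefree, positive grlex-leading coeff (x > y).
x^3*y + 2*y^4 + x^2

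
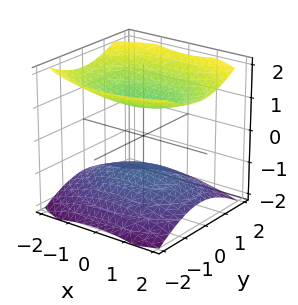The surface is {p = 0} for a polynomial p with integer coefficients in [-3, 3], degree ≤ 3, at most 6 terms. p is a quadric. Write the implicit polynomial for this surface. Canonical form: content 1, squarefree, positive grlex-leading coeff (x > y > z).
x^2 + 2*y^2 - 3*z^2 + 3

(a) The picture has 2 separate pieces. Treating them together as one polynomial.
(b) Degree: two sheets facing apart; a quadric, so deg p = 2.
(c) Symmetries: mirror symmetry y ↦ −y ⇒ only even powers of y; it's symmetric under x → −x, forcing even powers of x; the z ↦ −z reflection is a symmetry, so z appears only in even powers.
(d) Reading off the gridlines: no y-intercept at any integer in the box; it misses every integer gridline on the x-axis.
(e) Assembling these constraints gives the stated polynomial. Check: (0, 0, -1) on the z-axis lies on the surface, and p(0, 0, -1) = 0. ✓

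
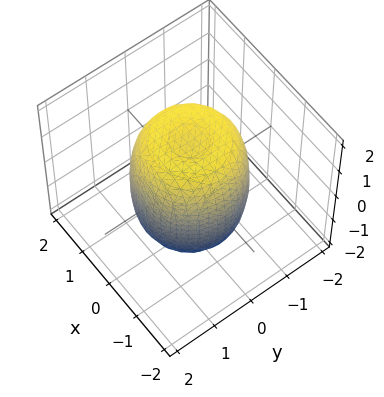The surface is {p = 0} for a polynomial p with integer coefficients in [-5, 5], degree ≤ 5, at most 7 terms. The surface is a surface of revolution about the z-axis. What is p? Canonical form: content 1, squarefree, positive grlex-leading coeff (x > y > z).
2*x^4 + 4*x^2*y^2 + 2*y^4 - 2*x^2 - 2*y^2 + z^2 - 2

deg p = 4. No degree-3 surface has this shape.
Symmetries: the surface is invariant under rotation about z: p = q(x² + y², z).
Checking where it meets the axes: a circular section at z = -1 has radius between 1 and 2.
The integer polynomial consistent with all of this is the stated p.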